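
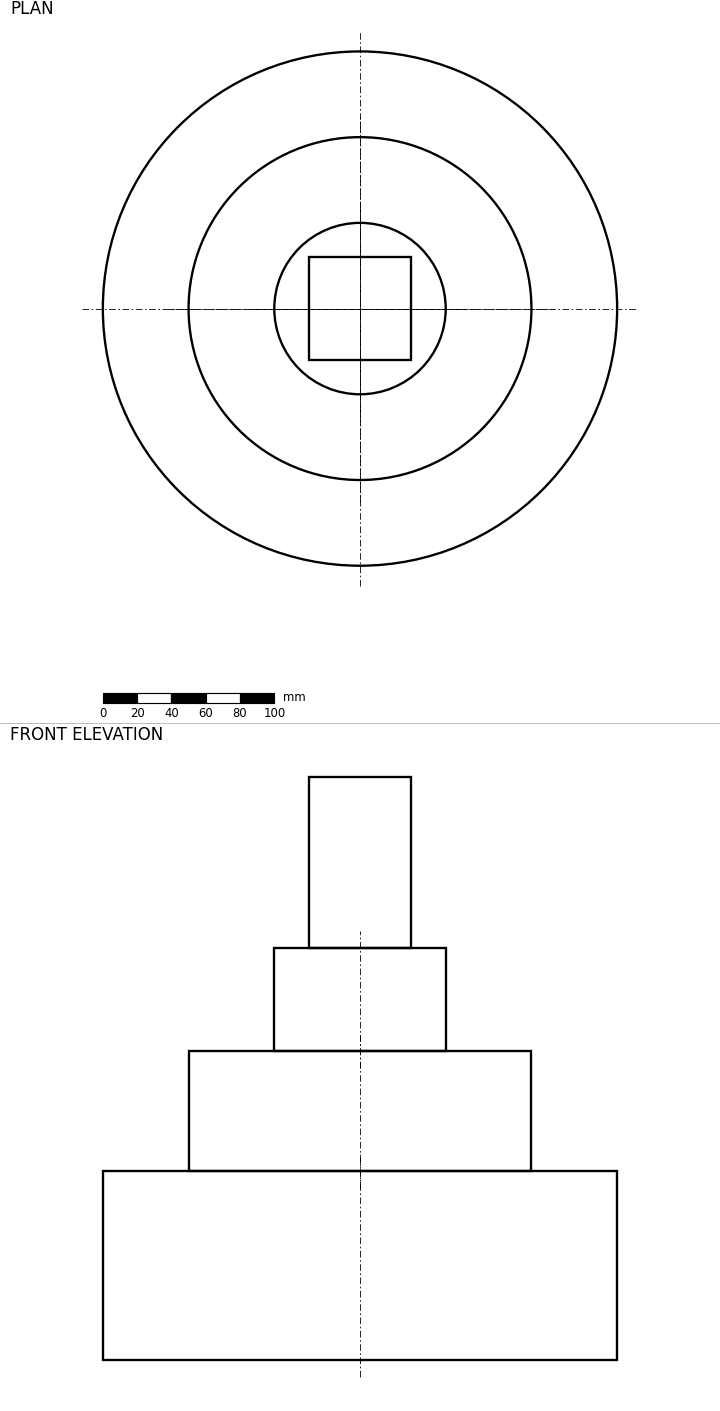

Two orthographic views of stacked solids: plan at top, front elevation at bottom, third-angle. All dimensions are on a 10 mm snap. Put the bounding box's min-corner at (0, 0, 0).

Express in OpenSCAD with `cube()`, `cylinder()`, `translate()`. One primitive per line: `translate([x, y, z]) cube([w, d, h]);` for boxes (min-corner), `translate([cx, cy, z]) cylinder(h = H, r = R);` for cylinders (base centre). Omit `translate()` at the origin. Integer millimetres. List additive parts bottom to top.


translate([150, 150, 0]) cylinder(h = 110, r = 150);
translate([150, 150, 110]) cylinder(h = 70, r = 100);
translate([150, 150, 180]) cylinder(h = 60, r = 50);
translate([120, 120, 240]) cube([60, 60, 100]);


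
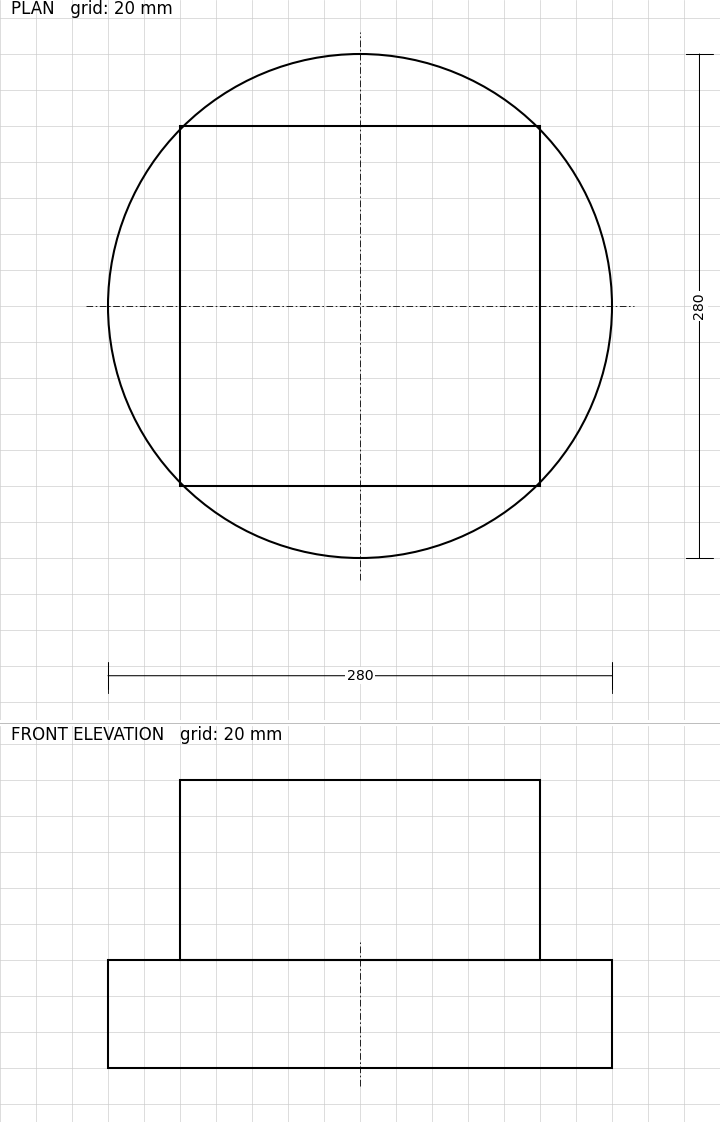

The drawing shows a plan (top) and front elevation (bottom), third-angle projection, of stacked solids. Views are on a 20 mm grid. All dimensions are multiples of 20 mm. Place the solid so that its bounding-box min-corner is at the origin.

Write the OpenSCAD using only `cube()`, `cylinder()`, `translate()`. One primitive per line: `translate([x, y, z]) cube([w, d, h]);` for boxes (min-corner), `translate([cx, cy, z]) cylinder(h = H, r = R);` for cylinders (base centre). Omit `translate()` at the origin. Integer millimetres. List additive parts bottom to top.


translate([140, 140, 0]) cylinder(h = 60, r = 140);
translate([40, 40, 60]) cube([200, 200, 100]);


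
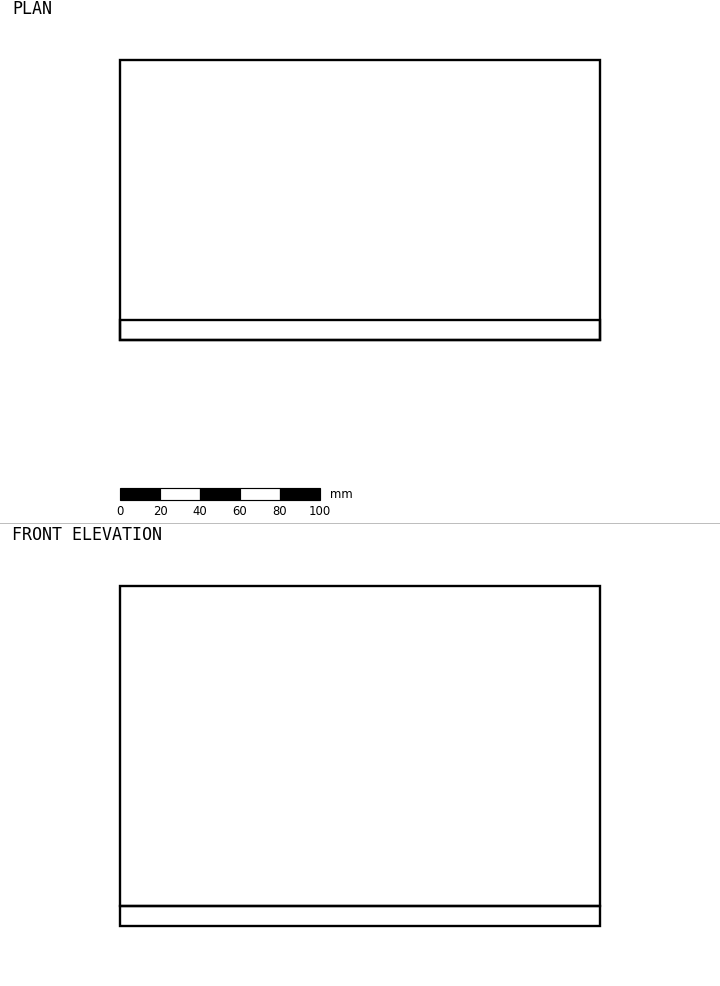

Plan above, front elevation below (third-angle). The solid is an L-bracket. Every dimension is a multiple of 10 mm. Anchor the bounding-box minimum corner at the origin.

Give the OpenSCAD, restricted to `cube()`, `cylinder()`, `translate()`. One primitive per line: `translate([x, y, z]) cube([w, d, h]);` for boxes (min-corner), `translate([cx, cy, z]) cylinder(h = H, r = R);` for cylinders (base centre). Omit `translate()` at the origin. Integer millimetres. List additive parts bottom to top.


cube([240, 140, 10]);
translate([0, 0, 10]) cube([240, 10, 160]);


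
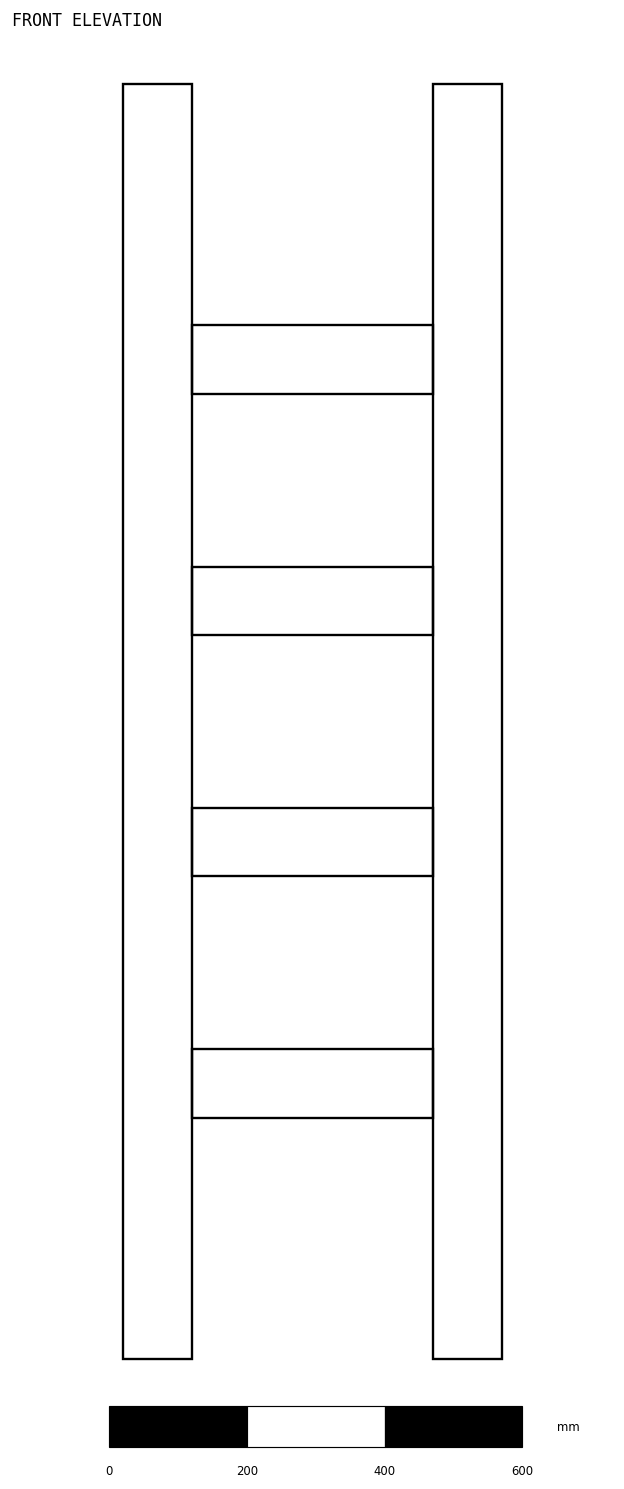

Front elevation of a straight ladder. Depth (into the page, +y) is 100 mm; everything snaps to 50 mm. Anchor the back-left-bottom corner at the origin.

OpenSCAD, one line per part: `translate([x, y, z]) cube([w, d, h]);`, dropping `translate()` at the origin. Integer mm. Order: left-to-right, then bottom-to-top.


cube([100, 100, 1850]);
translate([100, 0, 350]) cube([350, 100, 100]);
translate([100, 0, 700]) cube([350, 100, 100]);
translate([100, 0, 1050]) cube([350, 100, 100]);
translate([100, 0, 1400]) cube([350, 100, 100]);
translate([450, 0, 0]) cube([100, 100, 1850]);


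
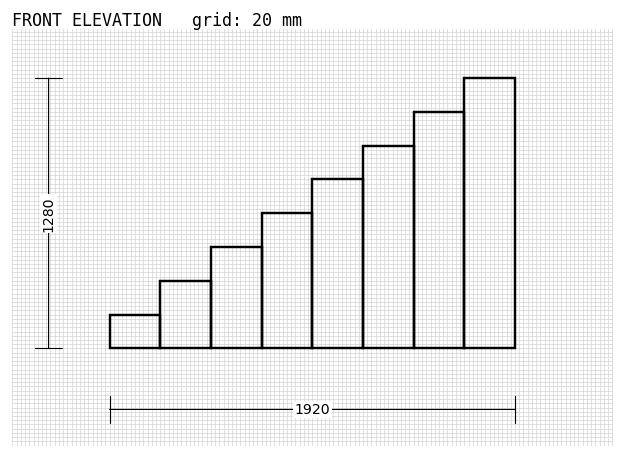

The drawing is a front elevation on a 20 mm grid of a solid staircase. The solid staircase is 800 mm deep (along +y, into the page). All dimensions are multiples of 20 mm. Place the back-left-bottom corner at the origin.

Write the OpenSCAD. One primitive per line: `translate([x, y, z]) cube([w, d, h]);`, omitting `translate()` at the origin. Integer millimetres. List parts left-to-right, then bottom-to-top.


cube([240, 800, 160]);
translate([240, 0, 0]) cube([240, 800, 320]);
translate([480, 0, 0]) cube([240, 800, 480]);
translate([720, 0, 0]) cube([240, 800, 640]);
translate([960, 0, 0]) cube([240, 800, 800]);
translate([1200, 0, 0]) cube([240, 800, 960]);
translate([1440, 0, 0]) cube([240, 800, 1120]);
translate([1680, 0, 0]) cube([240, 800, 1280]);


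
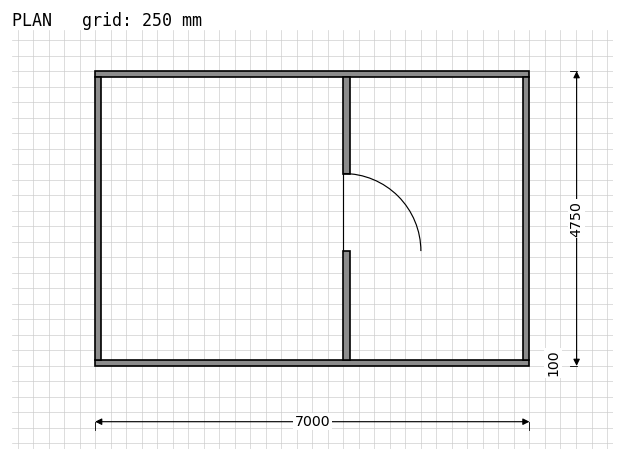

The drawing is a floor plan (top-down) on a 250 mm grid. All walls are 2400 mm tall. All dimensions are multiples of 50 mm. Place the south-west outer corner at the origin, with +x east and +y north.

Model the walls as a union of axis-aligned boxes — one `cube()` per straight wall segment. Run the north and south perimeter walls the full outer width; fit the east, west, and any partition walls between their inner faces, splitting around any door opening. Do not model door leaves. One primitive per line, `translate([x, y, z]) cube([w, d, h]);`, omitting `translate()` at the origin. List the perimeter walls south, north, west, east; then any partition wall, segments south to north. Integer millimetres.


cube([7000, 100, 2400]);
translate([0, 4650, 0]) cube([7000, 100, 2400]);
translate([0, 100, 0]) cube([100, 4550, 2400]);
translate([6900, 100, 0]) cube([100, 4550, 2400]);
translate([4000, 100, 0]) cube([100, 1750, 2400]);
translate([4000, 3100, 0]) cube([100, 1550, 2400]);


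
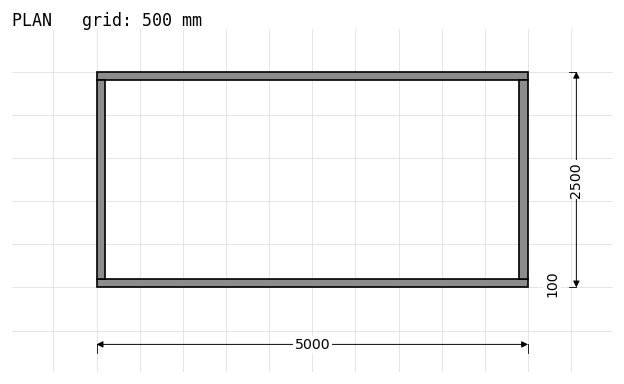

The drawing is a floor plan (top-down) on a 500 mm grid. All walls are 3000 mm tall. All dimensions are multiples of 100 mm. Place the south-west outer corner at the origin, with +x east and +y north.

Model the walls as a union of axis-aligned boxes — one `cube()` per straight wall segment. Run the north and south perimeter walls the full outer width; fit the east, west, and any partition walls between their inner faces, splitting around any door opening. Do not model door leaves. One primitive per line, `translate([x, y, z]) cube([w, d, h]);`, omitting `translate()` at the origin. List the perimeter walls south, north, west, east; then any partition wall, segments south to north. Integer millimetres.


cube([5000, 100, 3000]);
translate([0, 2400, 0]) cube([5000, 100, 3000]);
translate([0, 100, 0]) cube([100, 2300, 3000]);
translate([4900, 100, 0]) cube([100, 2300, 3000]);


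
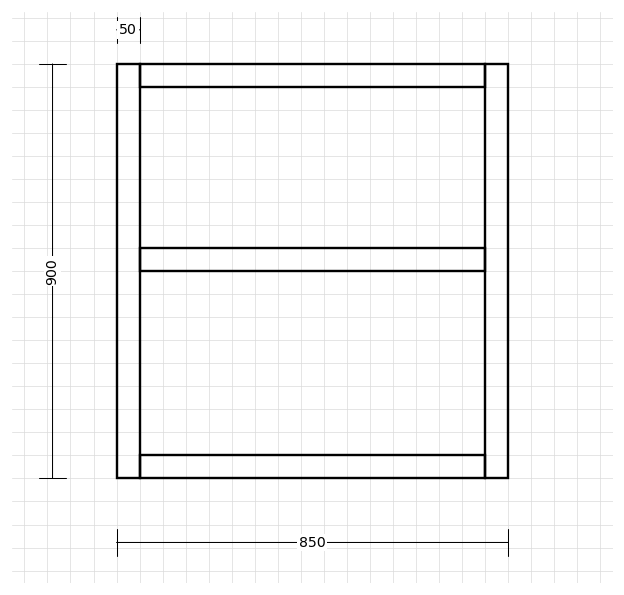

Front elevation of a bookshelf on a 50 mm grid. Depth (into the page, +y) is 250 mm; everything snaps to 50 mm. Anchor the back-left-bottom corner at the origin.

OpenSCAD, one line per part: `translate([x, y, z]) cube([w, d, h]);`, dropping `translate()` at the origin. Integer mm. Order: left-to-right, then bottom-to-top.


cube([50, 250, 900]);
translate([50, 0, 0]) cube([750, 250, 50]);
translate([50, 0, 450]) cube([750, 250, 50]);
translate([50, 0, 850]) cube([750, 250, 50]);
translate([800, 0, 0]) cube([50, 250, 900]);


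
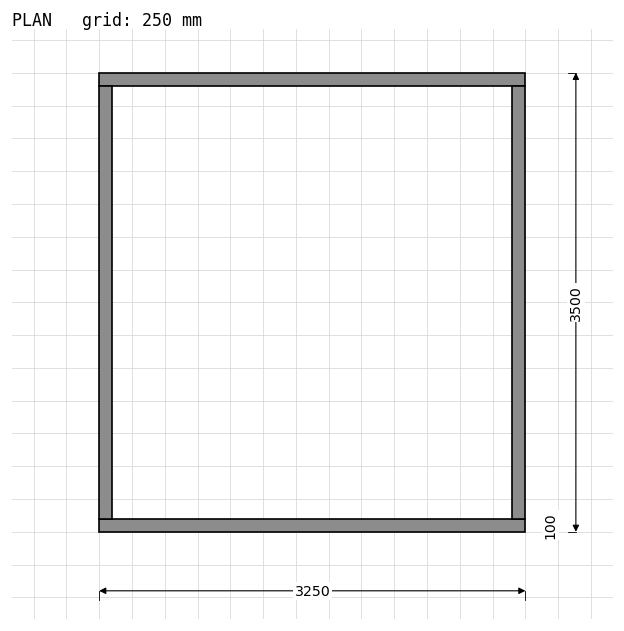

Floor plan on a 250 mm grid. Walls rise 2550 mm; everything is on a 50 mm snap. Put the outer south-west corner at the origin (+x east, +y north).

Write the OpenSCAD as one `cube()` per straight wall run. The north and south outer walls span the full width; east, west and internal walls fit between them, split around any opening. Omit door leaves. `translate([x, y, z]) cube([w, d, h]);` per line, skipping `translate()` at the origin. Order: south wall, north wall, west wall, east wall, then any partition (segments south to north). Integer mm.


cube([3250, 100, 2550]);
translate([0, 3400, 0]) cube([3250, 100, 2550]);
translate([0, 100, 0]) cube([100, 3300, 2550]);
translate([3150, 100, 0]) cube([100, 3300, 2550]);


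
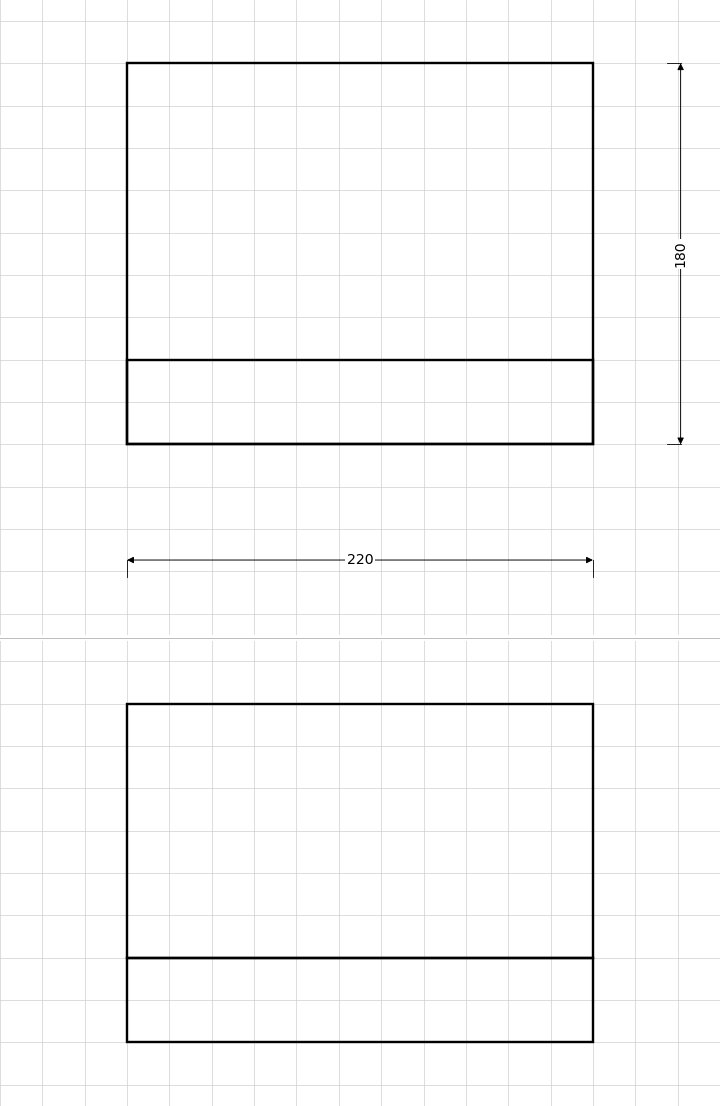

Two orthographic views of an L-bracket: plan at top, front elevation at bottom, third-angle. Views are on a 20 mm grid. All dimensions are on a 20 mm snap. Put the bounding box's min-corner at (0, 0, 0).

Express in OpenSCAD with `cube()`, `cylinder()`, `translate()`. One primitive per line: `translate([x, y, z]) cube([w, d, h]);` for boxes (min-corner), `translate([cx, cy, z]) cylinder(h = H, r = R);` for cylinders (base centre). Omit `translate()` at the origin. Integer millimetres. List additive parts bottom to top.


cube([220, 180, 40]);
translate([0, 0, 40]) cube([220, 40, 120]);


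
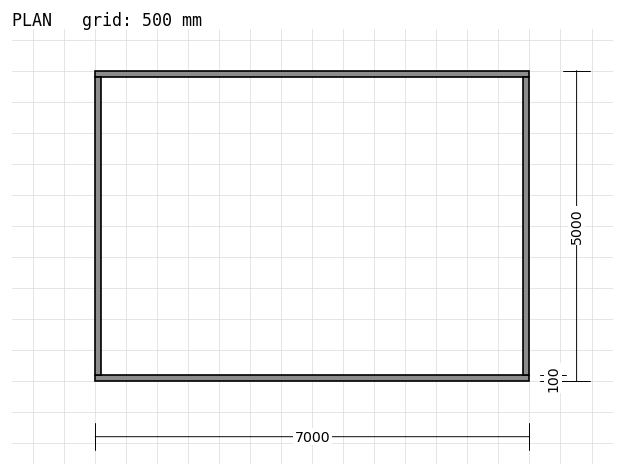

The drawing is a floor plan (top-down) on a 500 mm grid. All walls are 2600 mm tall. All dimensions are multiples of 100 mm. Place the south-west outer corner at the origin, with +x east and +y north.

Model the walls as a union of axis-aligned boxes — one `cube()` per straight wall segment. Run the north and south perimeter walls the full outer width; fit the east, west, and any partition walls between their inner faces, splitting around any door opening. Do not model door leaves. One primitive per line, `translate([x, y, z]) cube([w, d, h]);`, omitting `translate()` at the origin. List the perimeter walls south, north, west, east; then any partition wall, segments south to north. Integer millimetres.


cube([7000, 100, 2600]);
translate([0, 4900, 0]) cube([7000, 100, 2600]);
translate([0, 100, 0]) cube([100, 4800, 2600]);
translate([6900, 100, 0]) cube([100, 4800, 2600]);


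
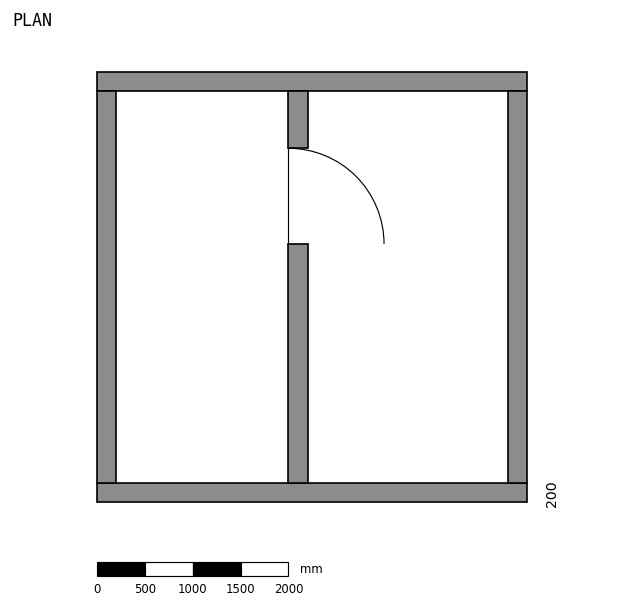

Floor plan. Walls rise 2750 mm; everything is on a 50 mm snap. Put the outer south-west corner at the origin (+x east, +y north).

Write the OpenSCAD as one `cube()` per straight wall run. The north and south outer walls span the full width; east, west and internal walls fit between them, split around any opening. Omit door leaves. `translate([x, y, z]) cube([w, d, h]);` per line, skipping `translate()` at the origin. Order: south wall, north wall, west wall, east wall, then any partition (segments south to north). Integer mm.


cube([4500, 200, 2750]);
translate([0, 4300, 0]) cube([4500, 200, 2750]);
translate([0, 200, 0]) cube([200, 4100, 2750]);
translate([4300, 200, 0]) cube([200, 4100, 2750]);
translate([2000, 200, 0]) cube([200, 2500, 2750]);
translate([2000, 3700, 0]) cube([200, 600, 2750]);


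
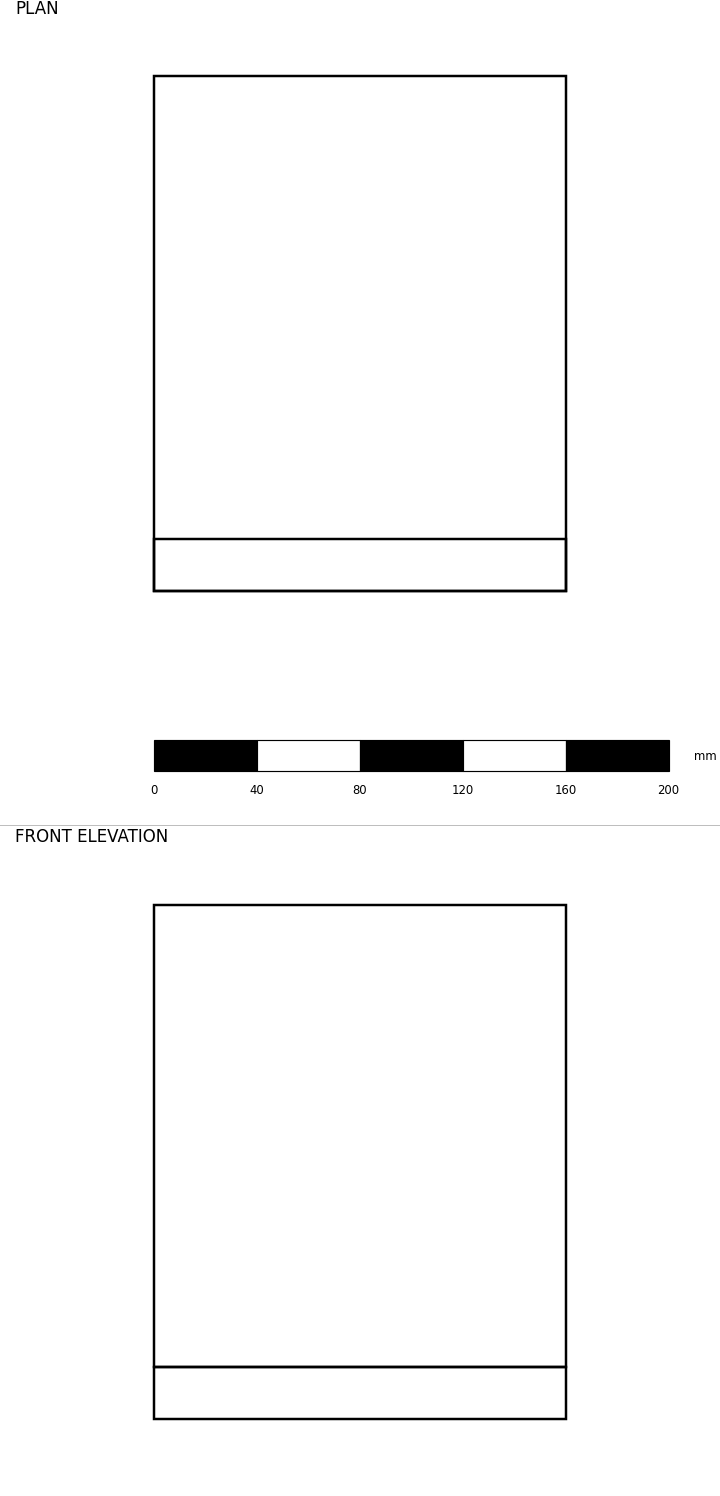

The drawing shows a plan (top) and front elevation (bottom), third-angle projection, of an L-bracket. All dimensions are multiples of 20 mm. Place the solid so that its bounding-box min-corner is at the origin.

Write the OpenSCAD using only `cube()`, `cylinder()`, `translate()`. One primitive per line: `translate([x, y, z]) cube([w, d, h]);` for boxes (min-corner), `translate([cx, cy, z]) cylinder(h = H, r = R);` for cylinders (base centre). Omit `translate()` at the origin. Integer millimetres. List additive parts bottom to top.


cube([160, 200, 20]);
translate([0, 0, 20]) cube([160, 20, 180]);


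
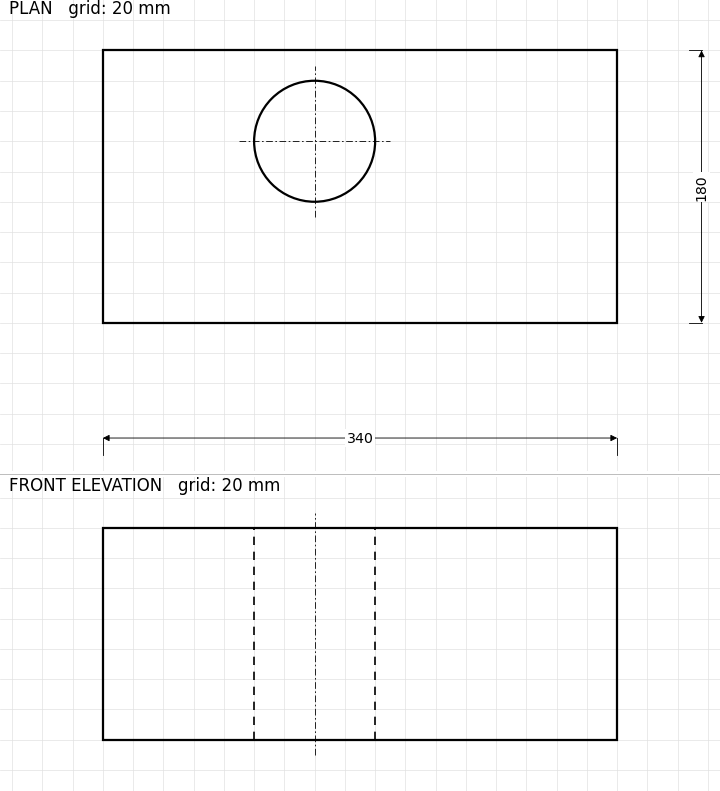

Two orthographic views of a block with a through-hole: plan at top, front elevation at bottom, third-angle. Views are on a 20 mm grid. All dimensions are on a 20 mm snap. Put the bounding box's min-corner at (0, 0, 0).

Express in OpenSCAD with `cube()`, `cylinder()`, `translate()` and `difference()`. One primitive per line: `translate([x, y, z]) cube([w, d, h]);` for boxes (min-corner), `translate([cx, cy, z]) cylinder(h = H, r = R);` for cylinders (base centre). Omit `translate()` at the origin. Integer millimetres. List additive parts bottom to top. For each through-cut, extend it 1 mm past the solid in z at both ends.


difference() {
  cube([340, 180, 140]);
  translate([140, 120, -1]) cylinder(h = 142, r = 40);
}


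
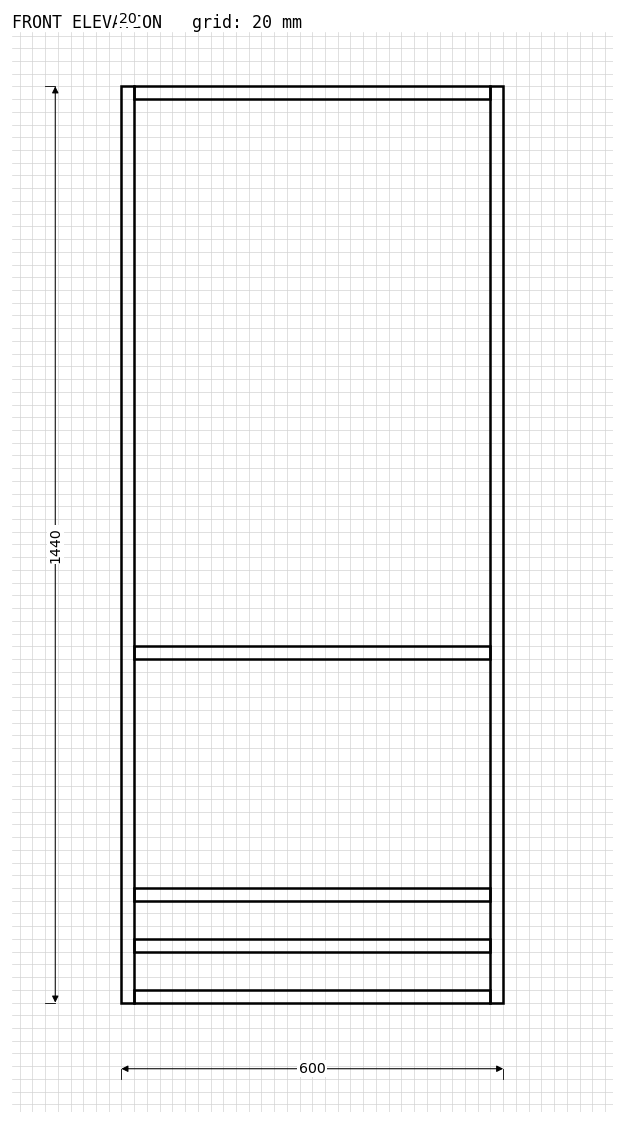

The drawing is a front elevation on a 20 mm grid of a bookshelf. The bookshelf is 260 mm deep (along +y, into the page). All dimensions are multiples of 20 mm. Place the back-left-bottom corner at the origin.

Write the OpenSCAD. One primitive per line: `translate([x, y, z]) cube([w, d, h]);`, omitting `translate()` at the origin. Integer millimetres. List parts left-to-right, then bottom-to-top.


cube([20, 260, 1440]);
translate([20, 0, 0]) cube([560, 260, 20]);
translate([20, 0, 80]) cube([560, 260, 20]);
translate([20, 0, 160]) cube([560, 260, 20]);
translate([20, 0, 540]) cube([560, 260, 20]);
translate([20, 0, 1420]) cube([560, 260, 20]);
translate([580, 0, 0]) cube([20, 260, 1440]);


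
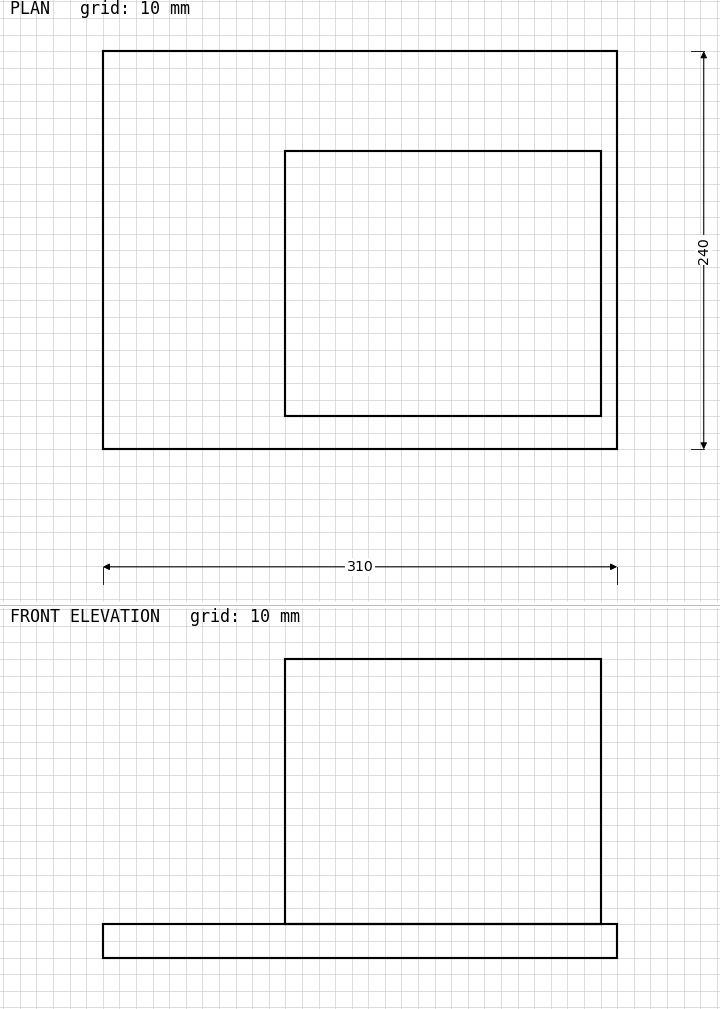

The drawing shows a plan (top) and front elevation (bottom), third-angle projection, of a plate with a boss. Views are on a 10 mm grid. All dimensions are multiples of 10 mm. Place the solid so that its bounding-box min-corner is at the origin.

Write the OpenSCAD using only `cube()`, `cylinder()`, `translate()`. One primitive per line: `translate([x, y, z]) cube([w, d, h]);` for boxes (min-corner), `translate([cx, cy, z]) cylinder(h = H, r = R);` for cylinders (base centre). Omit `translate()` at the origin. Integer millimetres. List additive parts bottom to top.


cube([310, 240, 20]);
translate([110, 20, 20]) cube([190, 160, 160]);


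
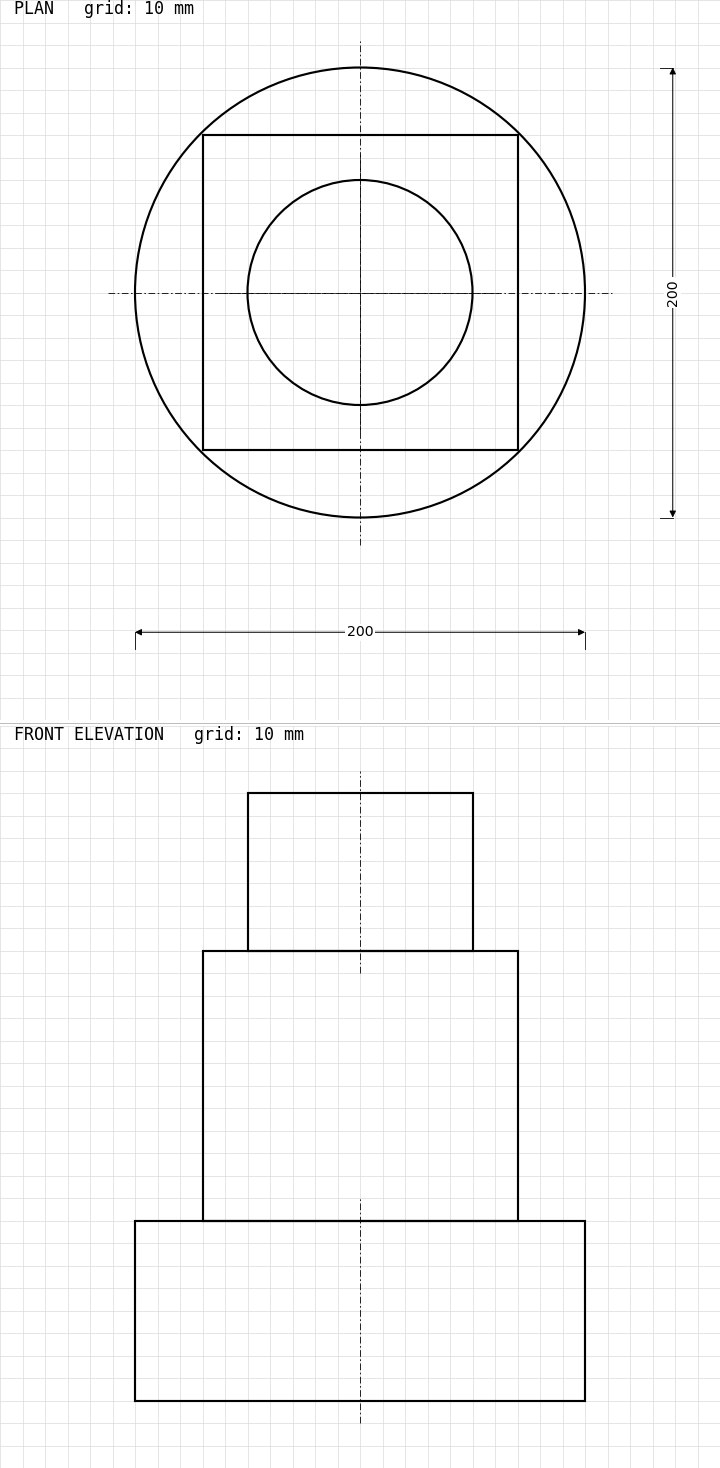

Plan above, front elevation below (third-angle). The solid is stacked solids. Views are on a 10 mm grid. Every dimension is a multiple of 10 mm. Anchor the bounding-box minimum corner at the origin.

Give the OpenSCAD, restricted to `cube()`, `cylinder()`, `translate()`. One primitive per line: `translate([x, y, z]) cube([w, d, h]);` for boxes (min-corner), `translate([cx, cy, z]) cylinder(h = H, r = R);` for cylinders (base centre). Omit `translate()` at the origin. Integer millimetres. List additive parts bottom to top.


translate([100, 100, 0]) cylinder(h = 80, r = 100);
translate([30, 30, 80]) cube([140, 140, 120]);
translate([100, 100, 200]) cylinder(h = 70, r = 50);


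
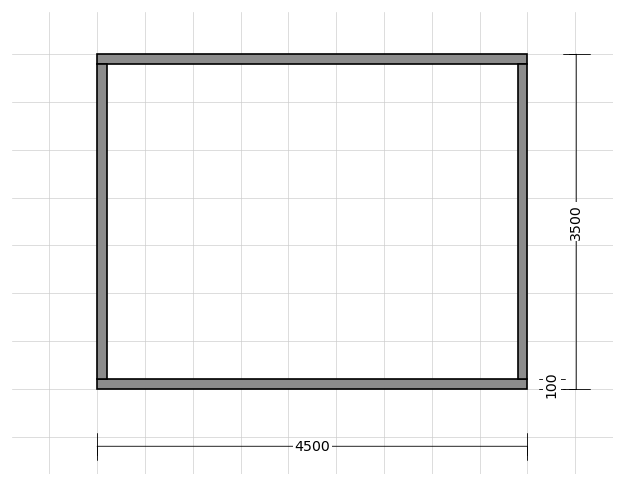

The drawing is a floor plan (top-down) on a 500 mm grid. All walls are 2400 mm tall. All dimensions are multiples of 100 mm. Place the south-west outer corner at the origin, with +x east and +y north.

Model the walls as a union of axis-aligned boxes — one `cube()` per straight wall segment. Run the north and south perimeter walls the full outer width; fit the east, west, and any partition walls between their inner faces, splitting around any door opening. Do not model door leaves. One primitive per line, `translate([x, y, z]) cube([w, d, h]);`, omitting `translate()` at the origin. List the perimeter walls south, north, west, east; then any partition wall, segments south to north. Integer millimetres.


cube([4500, 100, 2400]);
translate([0, 3400, 0]) cube([4500, 100, 2400]);
translate([0, 100, 0]) cube([100, 3300, 2400]);
translate([4400, 100, 0]) cube([100, 3300, 2400]);


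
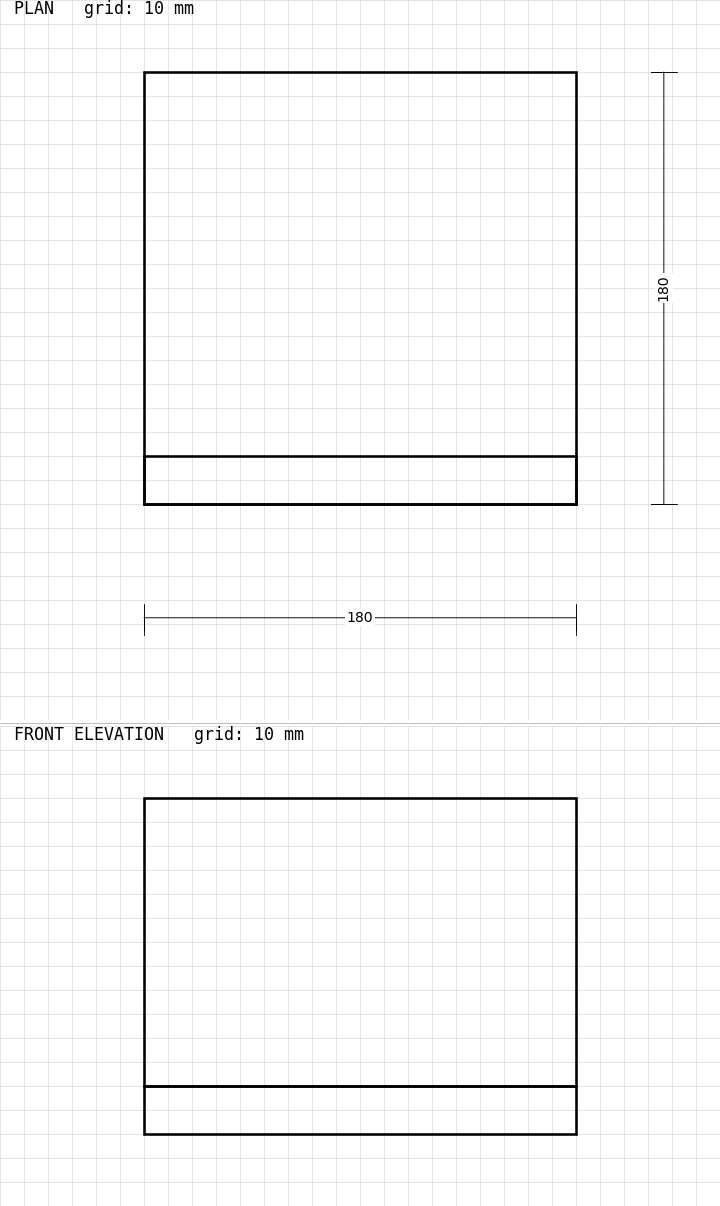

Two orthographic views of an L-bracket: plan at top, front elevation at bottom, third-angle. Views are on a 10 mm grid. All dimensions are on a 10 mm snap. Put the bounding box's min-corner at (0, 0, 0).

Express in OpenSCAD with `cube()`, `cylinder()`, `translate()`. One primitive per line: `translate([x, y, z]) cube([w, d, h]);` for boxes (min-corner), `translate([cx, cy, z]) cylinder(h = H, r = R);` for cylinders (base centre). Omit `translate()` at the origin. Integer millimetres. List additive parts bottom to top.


cube([180, 180, 20]);
translate([0, 0, 20]) cube([180, 20, 120]);


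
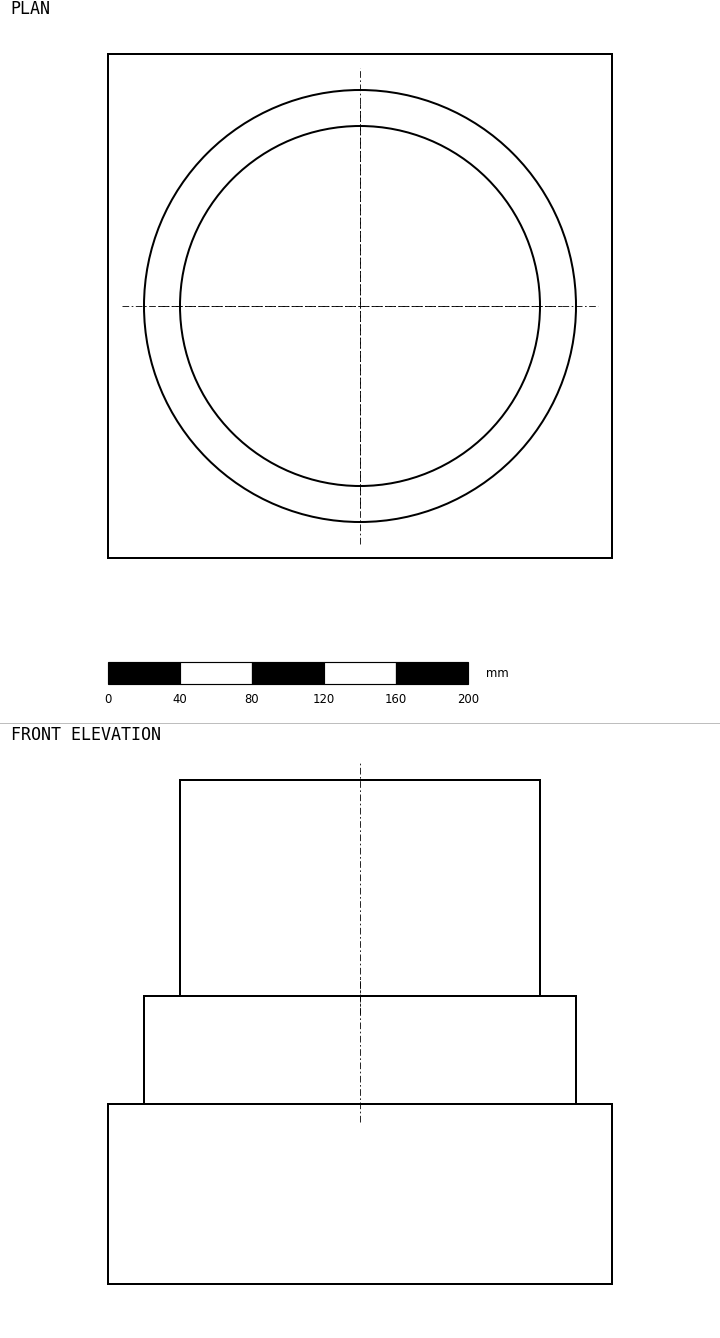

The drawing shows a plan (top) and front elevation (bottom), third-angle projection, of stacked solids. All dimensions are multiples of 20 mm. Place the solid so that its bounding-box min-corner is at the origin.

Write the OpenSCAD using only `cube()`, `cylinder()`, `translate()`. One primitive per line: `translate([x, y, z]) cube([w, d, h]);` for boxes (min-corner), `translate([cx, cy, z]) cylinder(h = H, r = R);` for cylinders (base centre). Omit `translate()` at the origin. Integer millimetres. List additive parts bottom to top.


cube([280, 280, 100]);
translate([140, 140, 100]) cylinder(h = 60, r = 120);
translate([140, 140, 160]) cylinder(h = 120, r = 100);


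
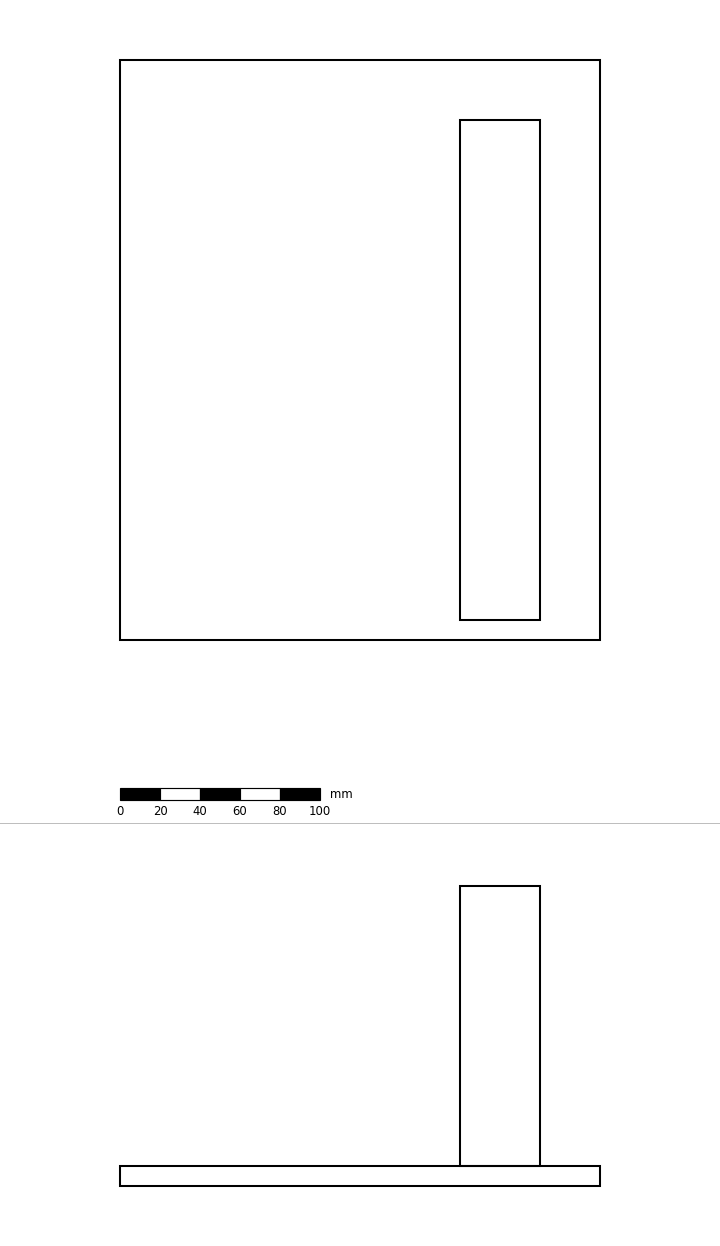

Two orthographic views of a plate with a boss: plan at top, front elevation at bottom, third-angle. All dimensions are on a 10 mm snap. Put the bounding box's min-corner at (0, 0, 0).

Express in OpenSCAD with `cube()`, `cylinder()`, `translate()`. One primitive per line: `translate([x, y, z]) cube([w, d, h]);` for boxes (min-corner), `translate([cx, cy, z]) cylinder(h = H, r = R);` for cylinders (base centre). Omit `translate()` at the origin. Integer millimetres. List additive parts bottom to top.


cube([240, 290, 10]);
translate([170, 10, 10]) cube([40, 250, 140]);


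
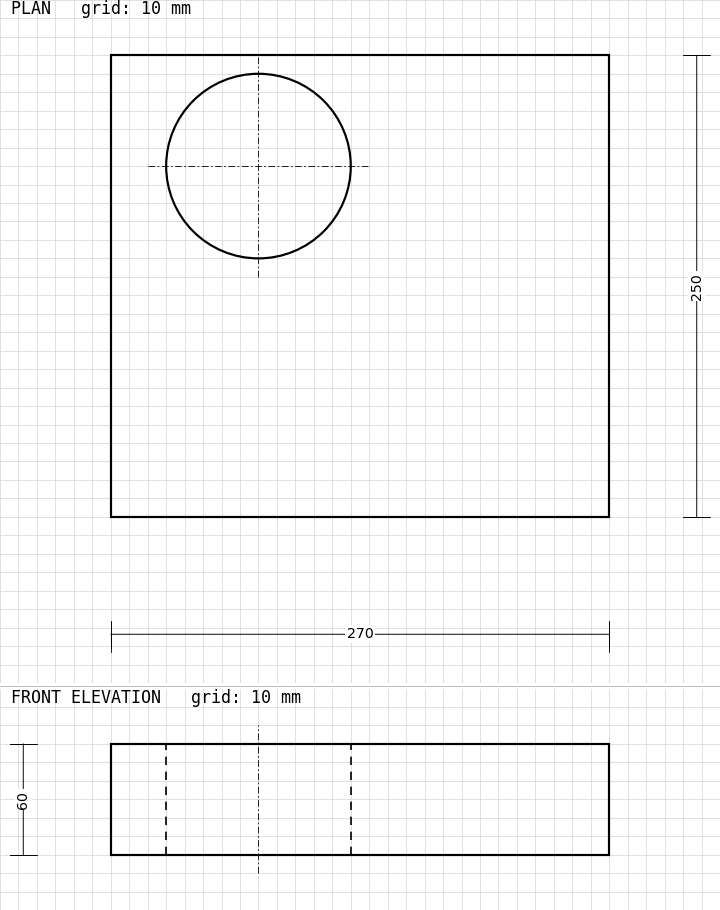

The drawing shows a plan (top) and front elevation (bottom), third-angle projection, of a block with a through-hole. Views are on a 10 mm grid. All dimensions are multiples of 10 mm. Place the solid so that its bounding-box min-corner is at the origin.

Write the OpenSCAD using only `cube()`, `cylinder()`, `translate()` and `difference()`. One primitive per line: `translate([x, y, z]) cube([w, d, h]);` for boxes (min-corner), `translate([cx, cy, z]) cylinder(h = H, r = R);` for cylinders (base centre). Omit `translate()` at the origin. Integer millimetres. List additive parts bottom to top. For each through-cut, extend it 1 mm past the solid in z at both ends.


difference() {
  cube([270, 250, 60]);
  translate([80, 190, -1]) cylinder(h = 62, r = 50);
}


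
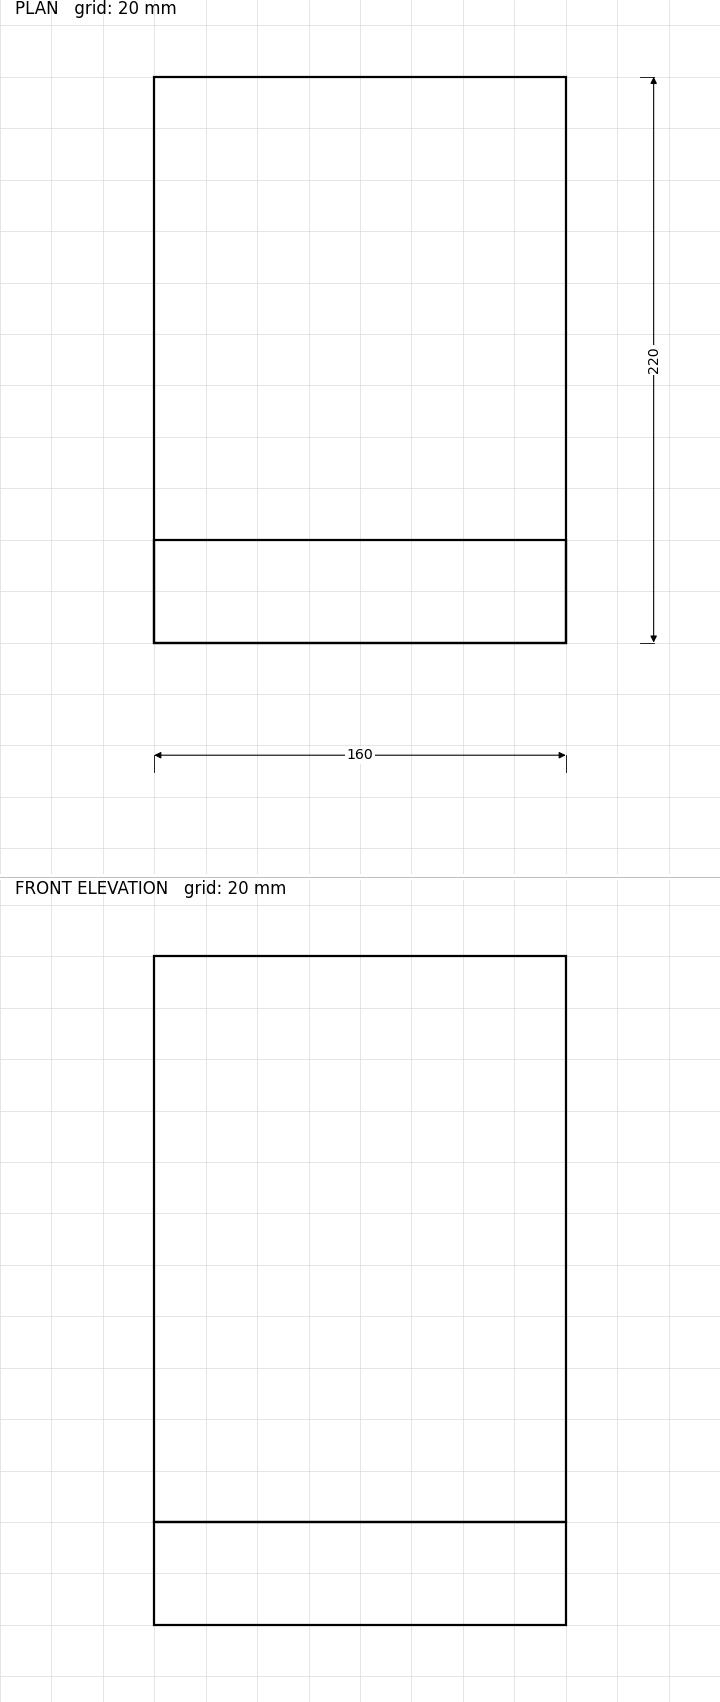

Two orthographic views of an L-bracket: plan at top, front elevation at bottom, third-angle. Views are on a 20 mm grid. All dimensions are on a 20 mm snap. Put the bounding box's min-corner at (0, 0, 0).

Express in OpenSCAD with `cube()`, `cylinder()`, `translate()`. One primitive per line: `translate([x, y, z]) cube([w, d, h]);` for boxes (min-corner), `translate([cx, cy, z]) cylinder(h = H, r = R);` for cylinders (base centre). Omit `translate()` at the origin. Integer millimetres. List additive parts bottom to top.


cube([160, 220, 40]);
translate([0, 0, 40]) cube([160, 40, 220]);


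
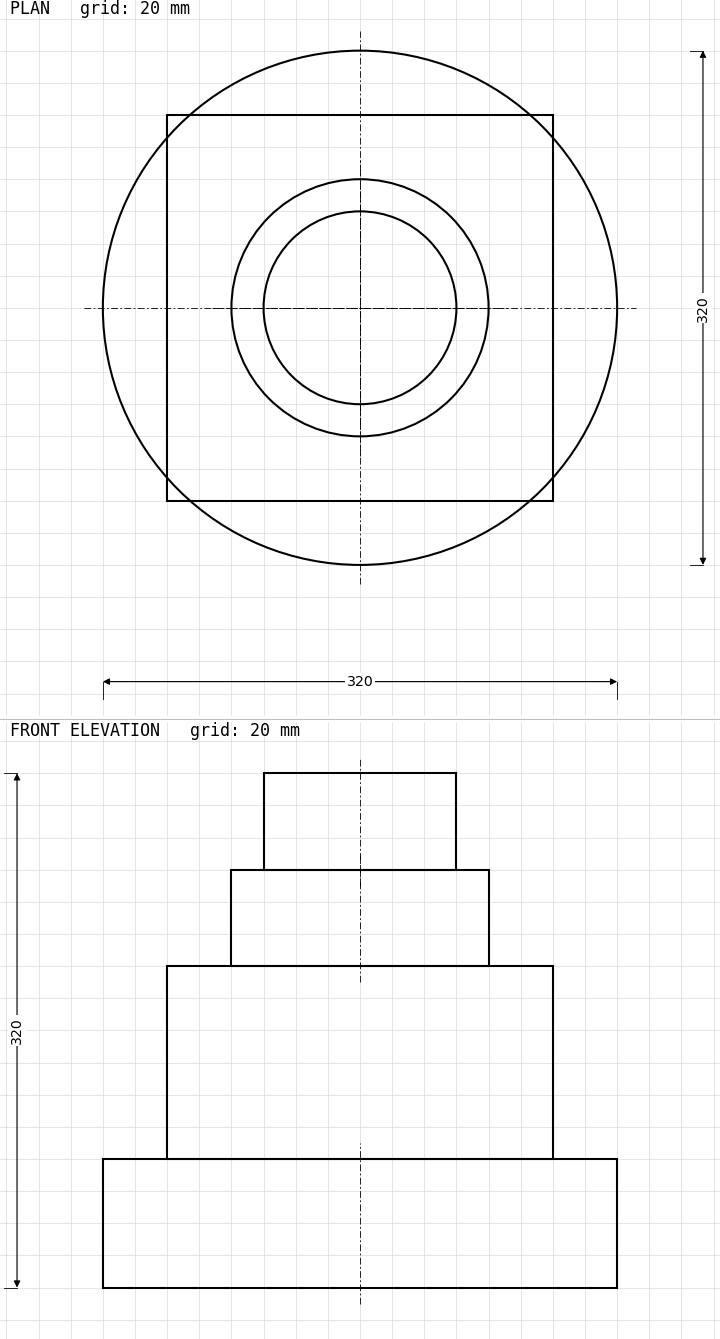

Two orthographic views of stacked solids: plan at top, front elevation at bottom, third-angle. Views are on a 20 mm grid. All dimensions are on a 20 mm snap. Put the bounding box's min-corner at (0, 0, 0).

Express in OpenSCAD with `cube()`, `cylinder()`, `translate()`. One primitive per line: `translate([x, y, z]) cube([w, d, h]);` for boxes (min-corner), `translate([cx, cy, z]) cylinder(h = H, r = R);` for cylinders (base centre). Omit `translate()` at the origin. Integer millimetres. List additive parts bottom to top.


translate([160, 160, 0]) cylinder(h = 80, r = 160);
translate([40, 40, 80]) cube([240, 240, 120]);
translate([160, 160, 200]) cylinder(h = 60, r = 80);
translate([160, 160, 260]) cylinder(h = 60, r = 60);


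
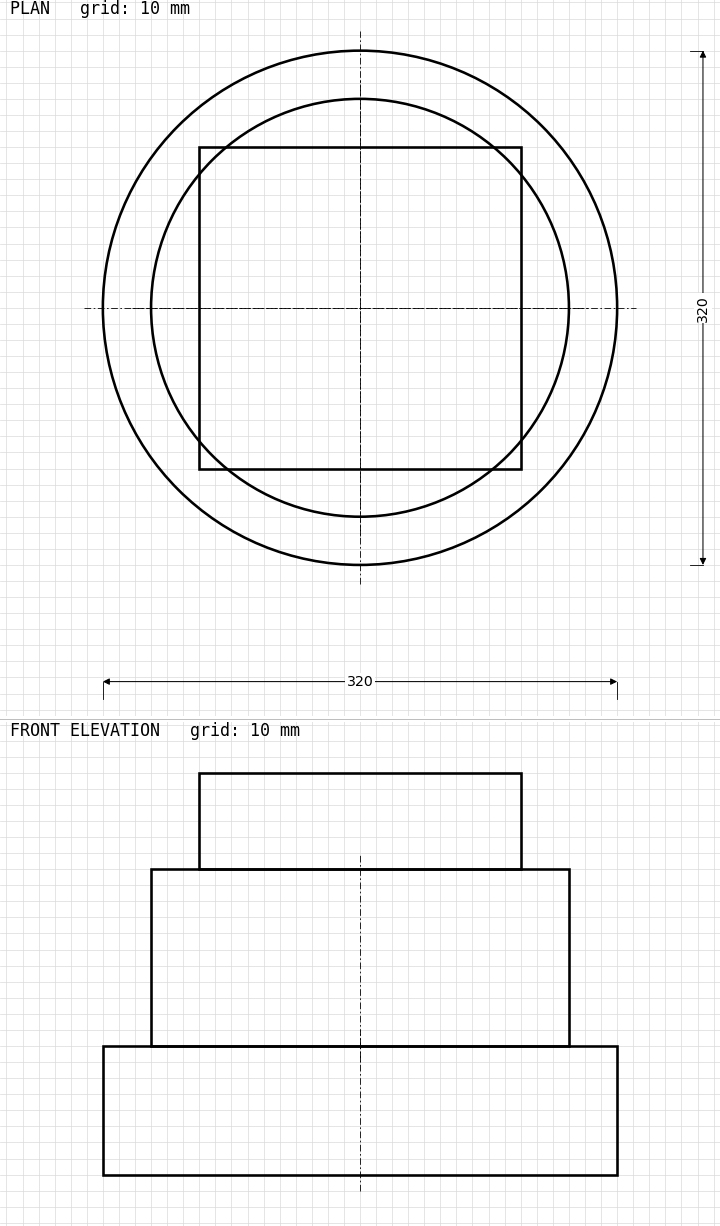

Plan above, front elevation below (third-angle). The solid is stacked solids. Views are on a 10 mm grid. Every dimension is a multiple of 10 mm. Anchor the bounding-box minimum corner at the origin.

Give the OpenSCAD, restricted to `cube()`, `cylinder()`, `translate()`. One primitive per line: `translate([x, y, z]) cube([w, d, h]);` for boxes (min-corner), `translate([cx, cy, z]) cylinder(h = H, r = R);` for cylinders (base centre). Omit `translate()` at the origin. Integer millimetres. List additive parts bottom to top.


translate([160, 160, 0]) cylinder(h = 80, r = 160);
translate([160, 160, 80]) cylinder(h = 110, r = 130);
translate([60, 60, 190]) cube([200, 200, 60]);


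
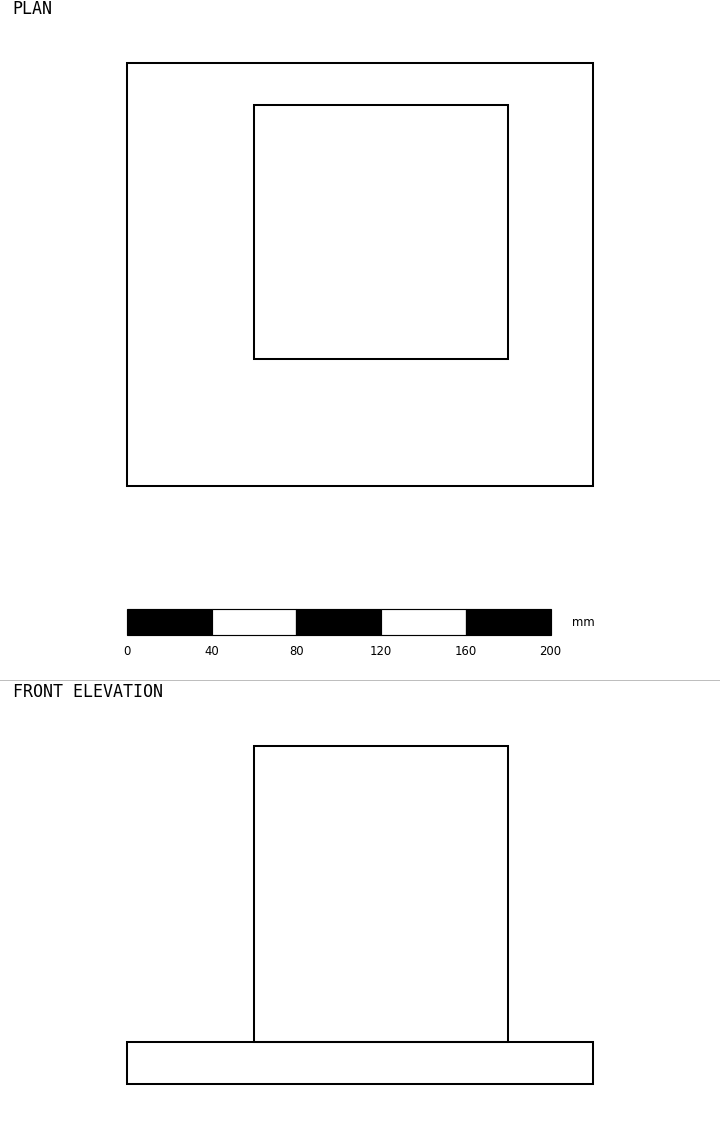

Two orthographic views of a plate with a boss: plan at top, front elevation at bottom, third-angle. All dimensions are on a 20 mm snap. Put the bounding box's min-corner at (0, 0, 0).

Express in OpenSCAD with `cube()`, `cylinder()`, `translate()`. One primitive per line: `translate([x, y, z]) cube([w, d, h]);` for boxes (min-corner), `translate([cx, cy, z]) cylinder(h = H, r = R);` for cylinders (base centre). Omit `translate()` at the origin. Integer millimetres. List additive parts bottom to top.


cube([220, 200, 20]);
translate([60, 60, 20]) cube([120, 120, 140]);


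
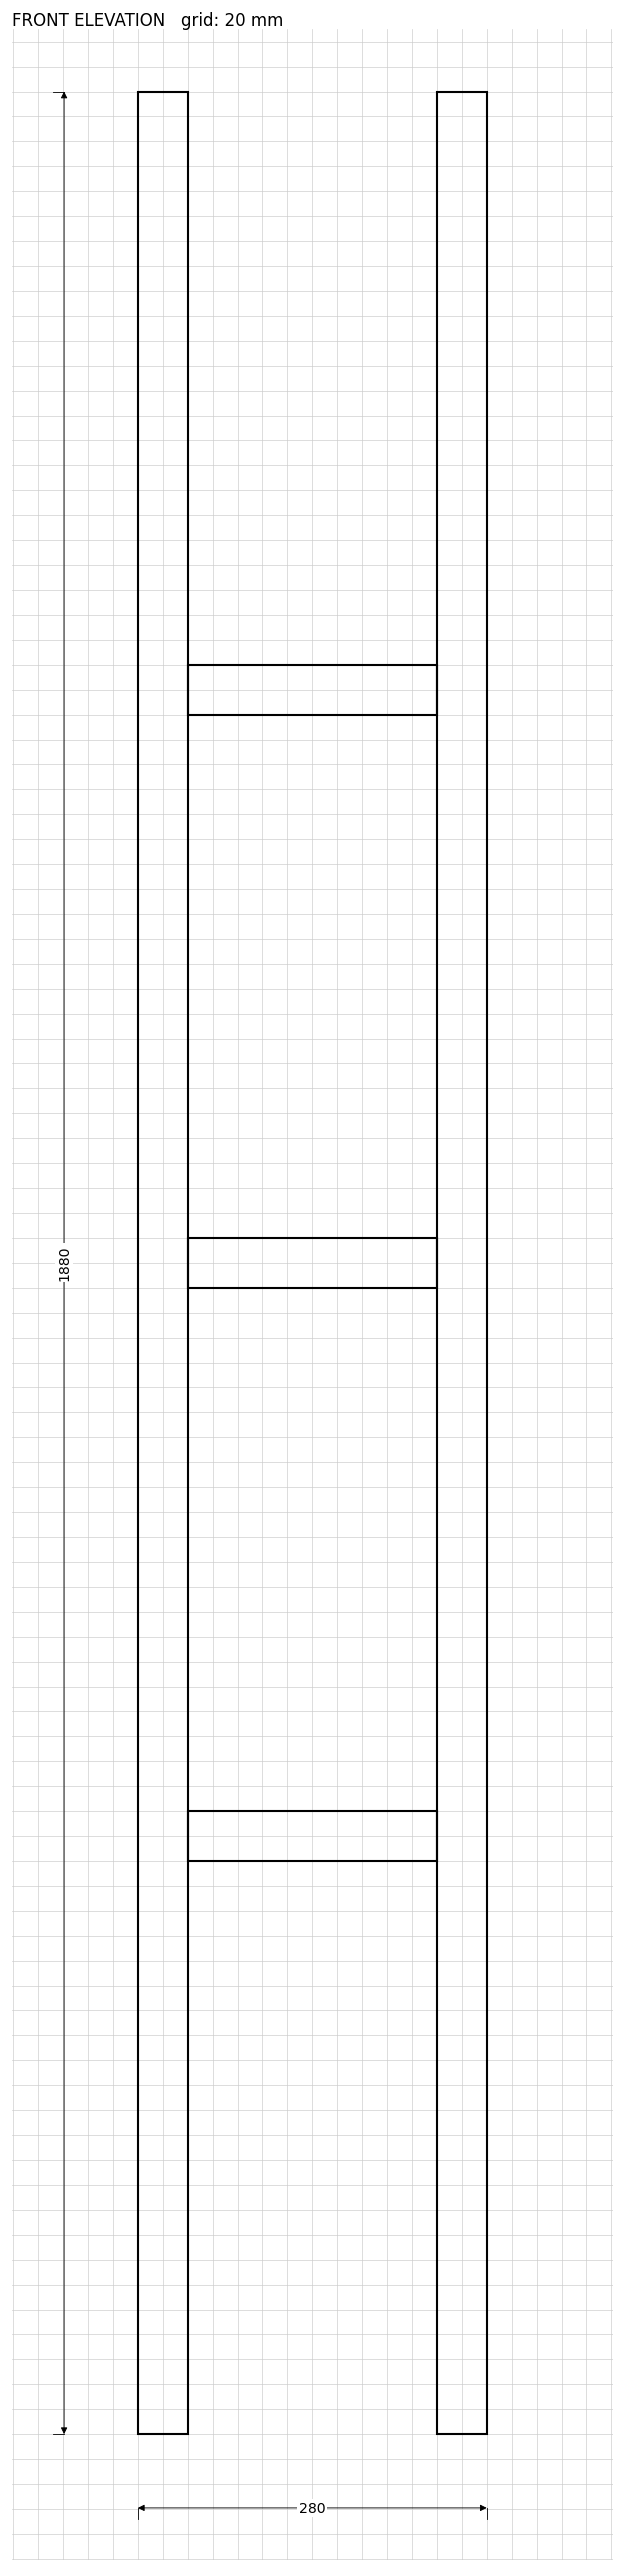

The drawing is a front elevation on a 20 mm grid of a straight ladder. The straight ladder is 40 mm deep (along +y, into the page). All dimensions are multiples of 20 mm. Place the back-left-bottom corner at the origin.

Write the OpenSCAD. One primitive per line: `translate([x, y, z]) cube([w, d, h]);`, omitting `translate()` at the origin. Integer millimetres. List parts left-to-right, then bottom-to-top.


cube([40, 40, 1880]);
translate([40, 0, 460]) cube([200, 40, 40]);
translate([40, 0, 920]) cube([200, 40, 40]);
translate([40, 0, 1380]) cube([200, 40, 40]);
translate([240, 0, 0]) cube([40, 40, 1880]);


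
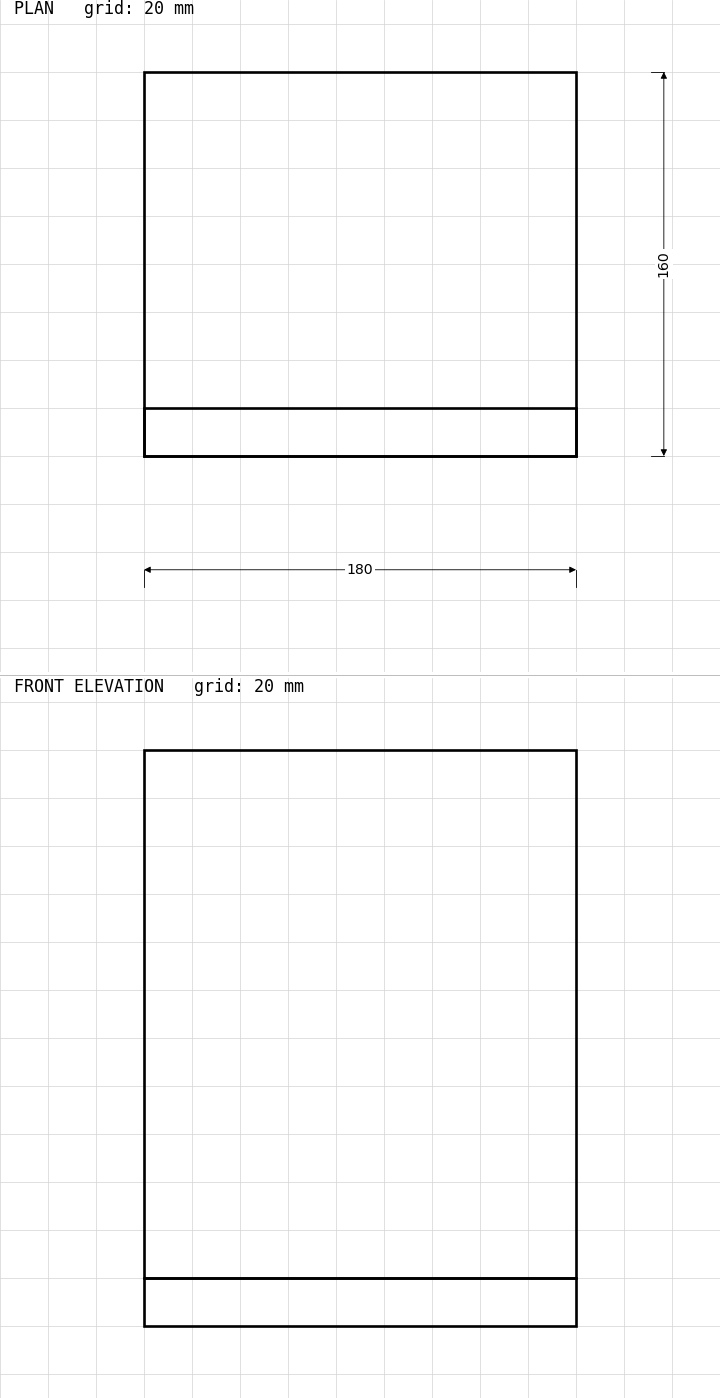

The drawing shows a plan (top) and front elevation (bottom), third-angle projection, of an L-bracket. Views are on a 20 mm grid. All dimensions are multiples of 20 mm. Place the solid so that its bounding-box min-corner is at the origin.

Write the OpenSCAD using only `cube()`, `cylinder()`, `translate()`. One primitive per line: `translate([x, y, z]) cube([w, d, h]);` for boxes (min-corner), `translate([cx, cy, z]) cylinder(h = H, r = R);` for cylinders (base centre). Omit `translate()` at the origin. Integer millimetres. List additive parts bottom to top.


cube([180, 160, 20]);
translate([0, 0, 20]) cube([180, 20, 220]);


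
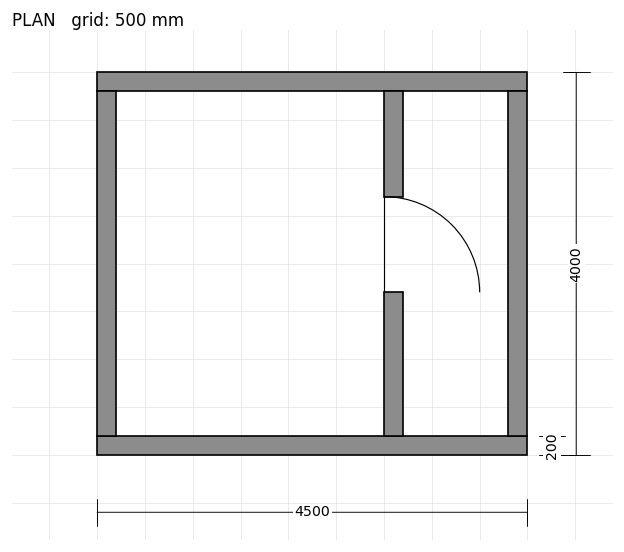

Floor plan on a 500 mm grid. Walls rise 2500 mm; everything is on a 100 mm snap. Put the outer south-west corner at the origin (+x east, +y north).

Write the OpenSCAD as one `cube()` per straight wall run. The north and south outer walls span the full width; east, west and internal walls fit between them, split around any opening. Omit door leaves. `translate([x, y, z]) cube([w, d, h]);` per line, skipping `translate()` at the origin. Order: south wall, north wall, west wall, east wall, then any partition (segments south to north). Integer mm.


cube([4500, 200, 2500]);
translate([0, 3800, 0]) cube([4500, 200, 2500]);
translate([0, 200, 0]) cube([200, 3600, 2500]);
translate([4300, 200, 0]) cube([200, 3600, 2500]);
translate([3000, 200, 0]) cube([200, 1500, 2500]);
translate([3000, 2700, 0]) cube([200, 1100, 2500]);


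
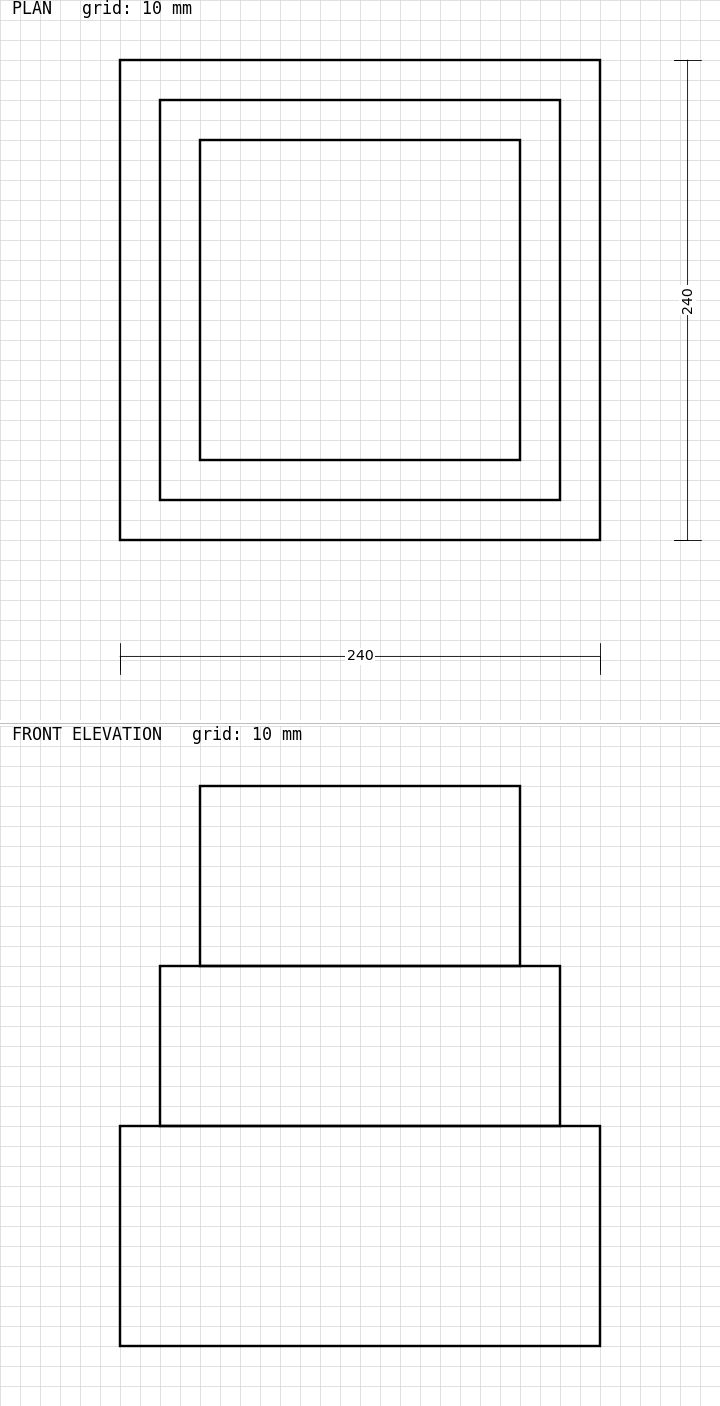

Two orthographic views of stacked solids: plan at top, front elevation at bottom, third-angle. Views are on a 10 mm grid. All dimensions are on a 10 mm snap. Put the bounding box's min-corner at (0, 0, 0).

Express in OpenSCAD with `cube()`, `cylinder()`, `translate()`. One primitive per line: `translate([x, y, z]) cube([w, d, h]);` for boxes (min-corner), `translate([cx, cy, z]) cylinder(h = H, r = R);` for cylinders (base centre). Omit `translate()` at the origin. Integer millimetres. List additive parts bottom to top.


cube([240, 240, 110]);
translate([20, 20, 110]) cube([200, 200, 80]);
translate([40, 40, 190]) cube([160, 160, 90]);


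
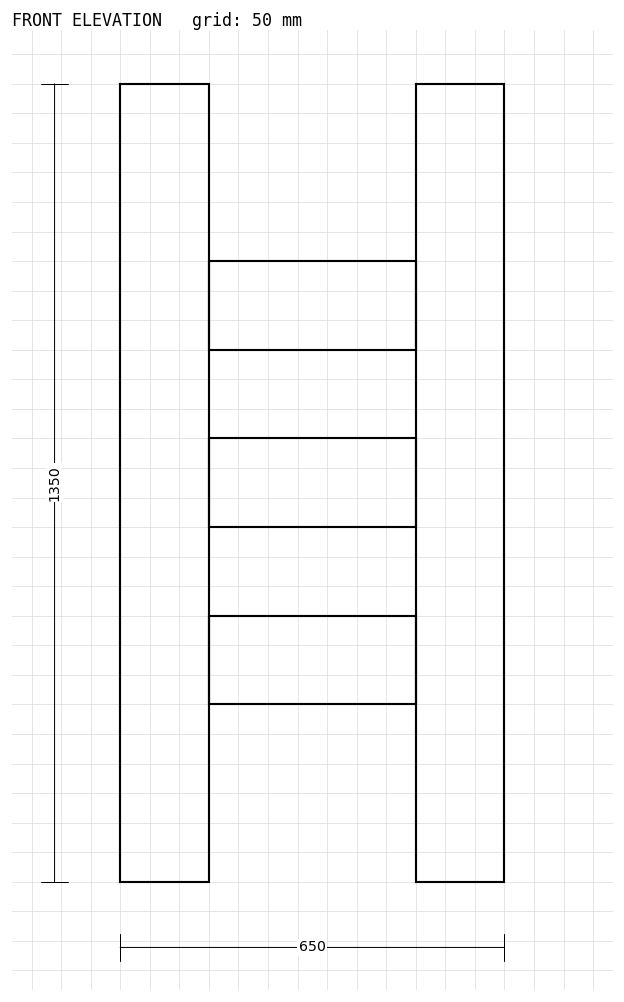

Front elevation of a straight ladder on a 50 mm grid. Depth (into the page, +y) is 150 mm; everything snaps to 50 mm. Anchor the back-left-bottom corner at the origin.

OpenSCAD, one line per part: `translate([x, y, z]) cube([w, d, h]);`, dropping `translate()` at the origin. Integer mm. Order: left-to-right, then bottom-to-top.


cube([150, 150, 1350]);
translate([150, 0, 300]) cube([350, 150, 150]);
translate([150, 0, 600]) cube([350, 150, 150]);
translate([150, 0, 900]) cube([350, 150, 150]);
translate([500, 0, 0]) cube([150, 150, 1350]);


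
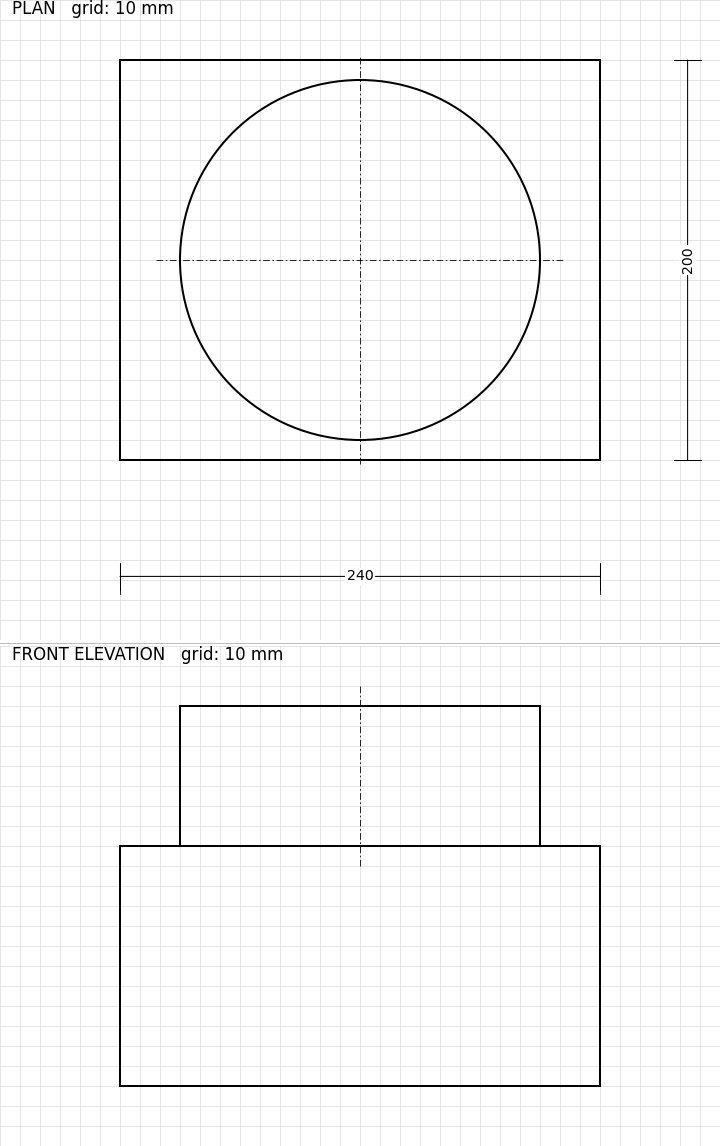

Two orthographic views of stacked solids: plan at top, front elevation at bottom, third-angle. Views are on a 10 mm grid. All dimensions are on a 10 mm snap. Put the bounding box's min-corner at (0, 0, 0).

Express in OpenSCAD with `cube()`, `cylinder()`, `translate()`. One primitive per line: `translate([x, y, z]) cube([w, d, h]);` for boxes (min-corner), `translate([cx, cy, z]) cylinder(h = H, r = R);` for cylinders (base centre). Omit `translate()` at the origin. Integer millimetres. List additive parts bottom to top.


cube([240, 200, 120]);
translate([120, 100, 120]) cylinder(h = 70, r = 90);
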